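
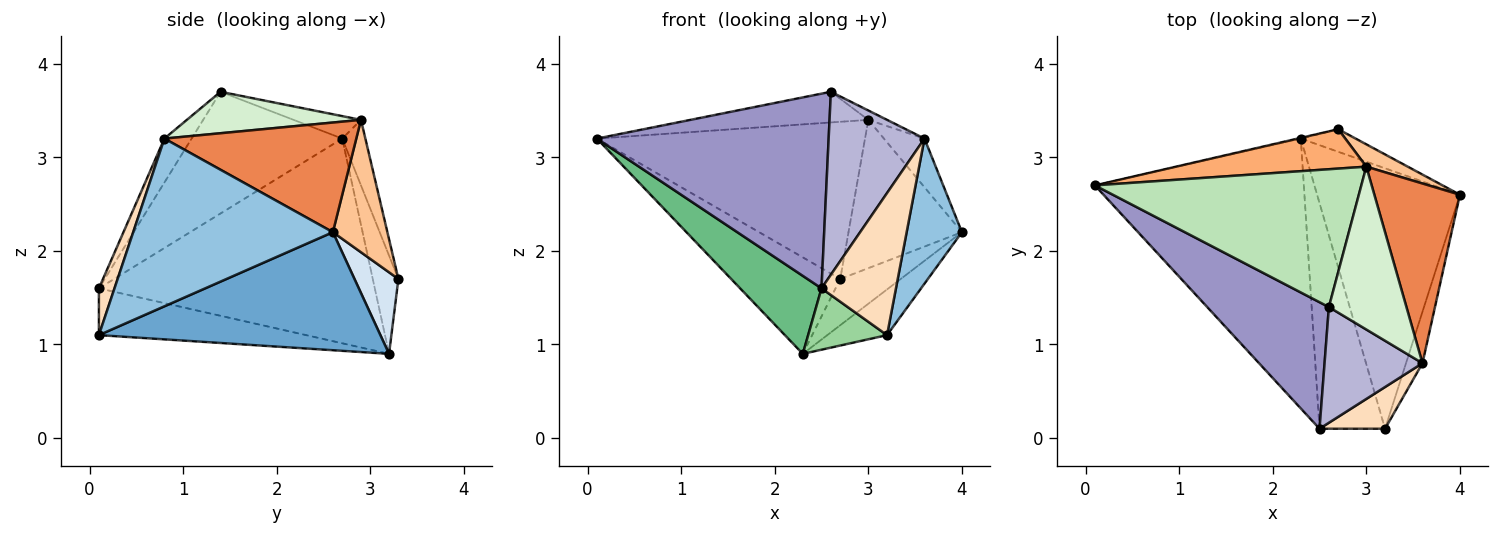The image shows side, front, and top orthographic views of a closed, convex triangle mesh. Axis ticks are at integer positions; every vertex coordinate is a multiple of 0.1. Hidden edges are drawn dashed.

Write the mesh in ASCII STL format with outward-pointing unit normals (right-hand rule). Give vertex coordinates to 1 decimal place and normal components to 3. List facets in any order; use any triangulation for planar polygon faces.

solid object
 facet normal 0.631 0.134 -0.764
  outer loop
   vertex 2.3 3.2 0.9
   vertex 4.0 2.6 2.2
   vertex 3.2 0.1 1.1
  endloop
 endfacet
 facet normal 0.959 -0.266 -0.094
  outer loop
   vertex 3.6 0.8 3.2
   vertex 3.2 0.1 1.1
   vertex 4.0 2.6 2.2
  endloop
 endfacet
 facet normal -0.229 0.973 -0.007
  outer loop
   vertex 2.7 3.3 1.7
   vertex 2.3 3.2 0.9
   vertex 0.1 2.7 3.2
  endloop
 endfacet
 facet normal 0.547 0.753 -0.367
  outer loop
   vertex 2.7 3.3 1.7
   vertex 4.0 2.6 2.2
   vertex 2.3 3.2 0.9
  endloop
 endfacet
 facet normal 0.778 0.164 0.607
  outer loop
   vertex 3.0 2.9 3.4
   vertex 3.6 0.8 3.2
   vertex 4.0 2.6 2.2
  endloop
 endfacet
 facet normal -0.083 0.967 0.242
  outer loop
   vertex 3.0 2.9 3.4
   vertex 2.7 3.3 1.7
   vertex 0.1 2.7 3.2
  endloop
 endfacet
 facet normal 0.429 0.893 0.134
  outer loop
   vertex 3.0 2.9 3.4
   vertex 4.0 2.6 2.2
   vertex 2.7 3.3 1.7
  endloop
 endfacet
 facet normal 0.197 -0.941 0.276
  outer loop
   vertex 2.5 0.1 1.6
   vertex 3.2 0.1 1.1
   vertex 3.6 0.8 3.2
  endloop
 endfacet
 facet normal -0.685 -0.202 -0.700
  outer loop
   vertex 2.5 0.1 1.6
   vertex 0.1 2.7 3.2
   vertex 2.3 3.2 0.9
  endloop
 endfacet
 facet normal -0.568 -0.216 -0.795
  outer loop
   vertex 2.5 0.1 1.6
   vertex 2.3 3.2 0.9
   vertex 3.2 0.1 1.1
  endloop
 endfacet
 facet normal -0.082 0.216 0.973
  outer loop
   vertex 2.6 1.4 3.7
   vertex 3.0 2.9 3.4
   vertex 0.1 2.7 3.2
  endloop
 endfacet
 facet normal 0.471 0.051 0.881
  outer loop
   vertex 2.6 1.4 3.7
   vertex 3.6 0.8 3.2
   vertex 3.0 2.9 3.4
  endloop
 endfacet
 facet normal -0.479 -0.736 0.479
  outer loop
   vertex 2.6 1.4 3.7
   vertex 0.1 2.7 3.2
   vertex 2.5 0.1 1.6
  endloop
 endfacet
 facet normal -0.233 -0.822 0.520
  outer loop
   vertex 2.6 1.4 3.7
   vertex 2.5 0.1 1.6
   vertex 3.6 0.8 3.2
  endloop
 endfacet
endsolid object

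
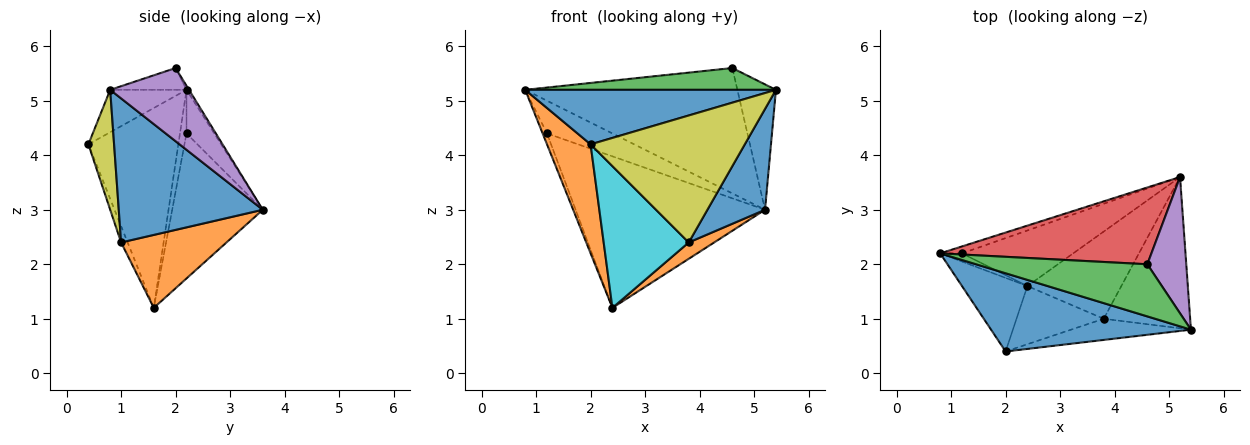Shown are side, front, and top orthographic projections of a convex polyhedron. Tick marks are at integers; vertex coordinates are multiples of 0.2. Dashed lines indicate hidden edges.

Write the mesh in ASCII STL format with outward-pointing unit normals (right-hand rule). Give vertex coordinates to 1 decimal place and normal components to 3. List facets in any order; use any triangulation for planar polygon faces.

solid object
 facet normal -0.171 -0.563 0.808
  outer loop
   vertex 2.0 0.4 4.2
   vertex 5.4 0.8 5.2
   vertex 0.8 2.2 5.2
  endloop
 endfacet
 facet normal -0.863 -0.419 -0.282
  outer loop
   vertex 2.0 0.4 4.2
   vertex 0.8 2.2 5.2
   vertex 2.4 1.6 1.2
  endloop
 endfacet
 facet normal -0.117 -0.383 0.916
  outer loop
   vertex 4.6 2.0 5.6
   vertex 0.8 2.2 5.2
   vertex 5.4 0.8 5.2
  endloop
 endfacet
 facet normal -0.010 0.853 0.522
  outer loop
   vertex 4.6 2.0 5.6
   vertex 5.2 3.6 3.0
   vertex 0.8 2.2 5.2
  endloop
 endfacet
 facet normal 0.810 0.397 0.431
  outer loop
   vertex 4.6 2.0 5.6
   vertex 5.4 0.8 5.2
   vertex 5.2 3.6 3.0
  endloop
 endfacet
 facet normal -0.383 0.904 -0.192
  outer loop
   vertex 1.2 2.2 4.4
   vertex 0.8 2.2 5.2
   vertex 5.2 3.6 3.0
  endloop
 endfacet
 facet normal -0.768 0.512 -0.384
  outer loop
   vertex 1.2 2.2 4.4
   vertex 2.4 1.6 1.2
   vertex 0.8 2.2 5.2
  endloop
 endfacet
 facet normal -0.410 0.856 -0.314
  outer loop
   vertex 1.2 2.2 4.4
   vertex 5.2 3.6 3.0
   vertex 2.4 1.6 1.2
  endloop
 endfacet
 facet normal 0.162 -0.973 -0.162
  outer loop
   vertex 3.8 1.0 2.4
   vertex 5.4 0.8 5.2
   vertex 2.0 0.4 4.2
  endloop
 endfacet
 facet normal -0.071 -0.923 -0.379
  outer loop
   vertex 3.8 1.0 2.4
   vertex 2.0 0.4 4.2
   vertex 2.4 1.6 1.2
  endloop
 endfacet
 facet normal 0.811 -0.324 -0.487
  outer loop
   vertex 3.8 1.0 2.4
   vertex 5.2 3.6 3.0
   vertex 5.4 0.8 5.2
  endloop
 endfacet
 facet normal 0.607 -0.146 -0.781
  outer loop
   vertex 3.8 1.0 2.4
   vertex 2.4 1.6 1.2
   vertex 5.2 3.6 3.0
  endloop
 endfacet
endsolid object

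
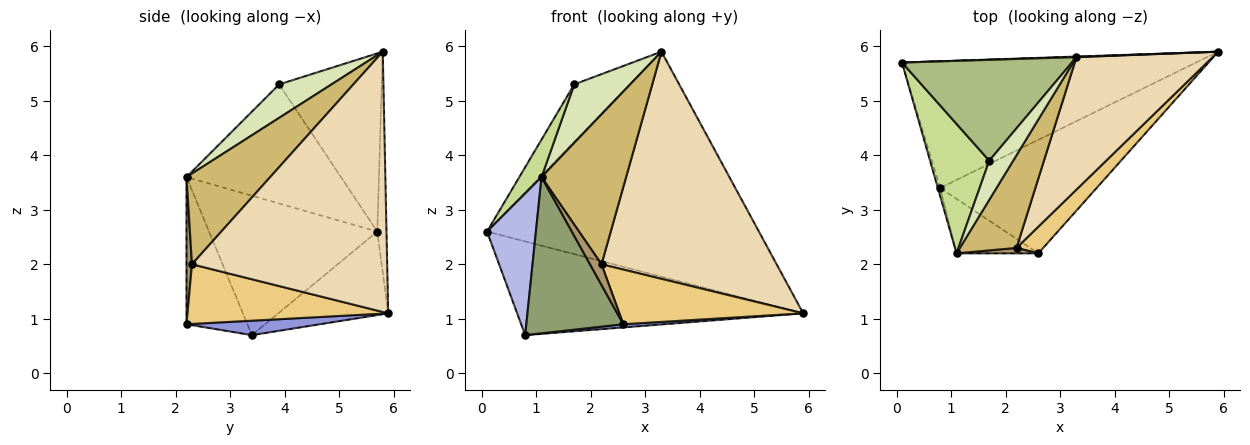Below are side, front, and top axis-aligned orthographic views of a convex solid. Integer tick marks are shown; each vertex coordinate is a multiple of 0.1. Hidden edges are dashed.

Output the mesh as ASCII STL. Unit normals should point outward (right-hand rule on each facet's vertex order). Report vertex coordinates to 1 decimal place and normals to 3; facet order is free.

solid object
 facet normal -0.034 0.999 0.003
  outer loop
   vertex 3.3 5.8 5.9
   vertex 5.9 5.9 1.1
   vertex 0.1 5.7 2.6
  endloop
 endfacet
 facet normal -0.223 0.580 -0.784
  outer loop
   vertex 0.8 3.4 0.7
   vertex 0.1 5.7 2.6
   vertex 5.9 5.9 1.1
  endloop
 endfacet
 facet normal 0.092 -0.028 -0.995
  outer loop
   vertex 0.8 3.4 0.7
   vertex 5.9 5.9 1.1
   vertex 2.6 2.2 0.9
  endloop
 endfacet
 facet normal -0.960 -0.279 -0.016
  outer loop
   vertex 0.8 3.4 0.7
   vertex 1.1 2.2 3.6
   vertex 0.1 5.7 2.6
  endloop
 endfacet
 facet normal -0.510 -0.812 -0.283
  outer loop
   vertex 0.8 3.4 0.7
   vertex 2.6 2.2 0.9
   vertex 1.1 2.2 3.6
  endloop
 endfacet
 facet normal -0.674 0.365 0.642
  outer loop
   vertex 1.7 3.9 5.3
   vertex 3.3 5.8 5.9
   vertex 0.1 5.7 2.6
  endloop
 endfacet
 facet normal -0.888 -0.128 0.441
  outer loop
   vertex 1.7 3.9 5.3
   vertex 0.1 5.7 2.6
   vertex 1.1 2.2 3.6
  endloop
 endfacet
 facet normal 0.614 -0.656 0.439
  outer loop
   vertex 1.7 3.9 5.3
   vertex 1.1 2.2 3.6
   vertex 3.3 5.8 5.9
  endloop
 endfacet
 facet normal 0.416 -0.879 0.231
  outer loop
   vertex 2.2 2.3 2.0
   vertex 1.1 2.2 3.6
   vertex 2.6 2.2 0.9
  endloop
 endfacet
 facet normal 0.644 -0.651 0.402
  outer loop
   vertex 2.2 2.3 2.0
   vertex 3.3 5.8 5.9
   vertex 1.1 2.2 3.6
  endloop
 endfacet
 facet normal 0.700 -0.642 0.313
  outer loop
   vertex 2.2 2.3 2.0
   vertex 2.6 2.2 0.9
   vertex 5.9 5.9 1.1
  endloop
 endfacet
 facet normal 0.694 -0.622 0.363
  outer loop
   vertex 2.2 2.3 2.0
   vertex 5.9 5.9 1.1
   vertex 3.3 5.8 5.9
  endloop
 endfacet
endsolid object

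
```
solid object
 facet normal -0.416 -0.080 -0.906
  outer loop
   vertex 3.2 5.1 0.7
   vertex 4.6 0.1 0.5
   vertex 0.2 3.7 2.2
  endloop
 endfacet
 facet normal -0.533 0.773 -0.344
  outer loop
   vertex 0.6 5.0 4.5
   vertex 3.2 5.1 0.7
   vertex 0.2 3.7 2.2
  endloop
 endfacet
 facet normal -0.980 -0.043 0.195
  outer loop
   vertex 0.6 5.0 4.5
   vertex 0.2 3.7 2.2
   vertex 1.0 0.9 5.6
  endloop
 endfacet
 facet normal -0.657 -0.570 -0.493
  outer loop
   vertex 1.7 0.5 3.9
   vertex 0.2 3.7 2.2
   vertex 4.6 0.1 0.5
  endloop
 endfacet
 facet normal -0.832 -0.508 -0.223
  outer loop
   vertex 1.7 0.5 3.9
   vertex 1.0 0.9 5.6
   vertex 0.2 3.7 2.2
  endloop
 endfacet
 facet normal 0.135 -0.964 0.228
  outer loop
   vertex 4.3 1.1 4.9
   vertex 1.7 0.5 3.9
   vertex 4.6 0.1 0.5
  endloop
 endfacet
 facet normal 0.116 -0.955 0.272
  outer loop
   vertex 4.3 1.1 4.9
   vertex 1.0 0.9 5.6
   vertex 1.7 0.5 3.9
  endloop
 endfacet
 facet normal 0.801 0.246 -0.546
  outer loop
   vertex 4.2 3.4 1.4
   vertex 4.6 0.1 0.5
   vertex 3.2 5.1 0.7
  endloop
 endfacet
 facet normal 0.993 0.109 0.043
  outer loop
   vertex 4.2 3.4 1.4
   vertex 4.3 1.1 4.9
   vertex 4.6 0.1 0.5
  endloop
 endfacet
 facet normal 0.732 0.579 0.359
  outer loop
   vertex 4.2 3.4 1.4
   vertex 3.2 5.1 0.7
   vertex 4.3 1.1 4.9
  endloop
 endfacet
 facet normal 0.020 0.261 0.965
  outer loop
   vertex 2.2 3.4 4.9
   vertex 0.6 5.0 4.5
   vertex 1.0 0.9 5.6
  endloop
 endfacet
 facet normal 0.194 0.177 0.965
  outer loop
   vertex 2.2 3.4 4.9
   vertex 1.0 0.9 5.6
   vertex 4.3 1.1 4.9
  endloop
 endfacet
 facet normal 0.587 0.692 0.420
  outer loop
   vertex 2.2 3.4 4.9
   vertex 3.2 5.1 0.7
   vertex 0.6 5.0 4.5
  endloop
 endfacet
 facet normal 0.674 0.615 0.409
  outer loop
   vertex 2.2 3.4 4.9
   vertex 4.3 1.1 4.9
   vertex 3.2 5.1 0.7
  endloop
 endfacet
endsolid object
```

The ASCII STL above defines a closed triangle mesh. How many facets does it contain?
14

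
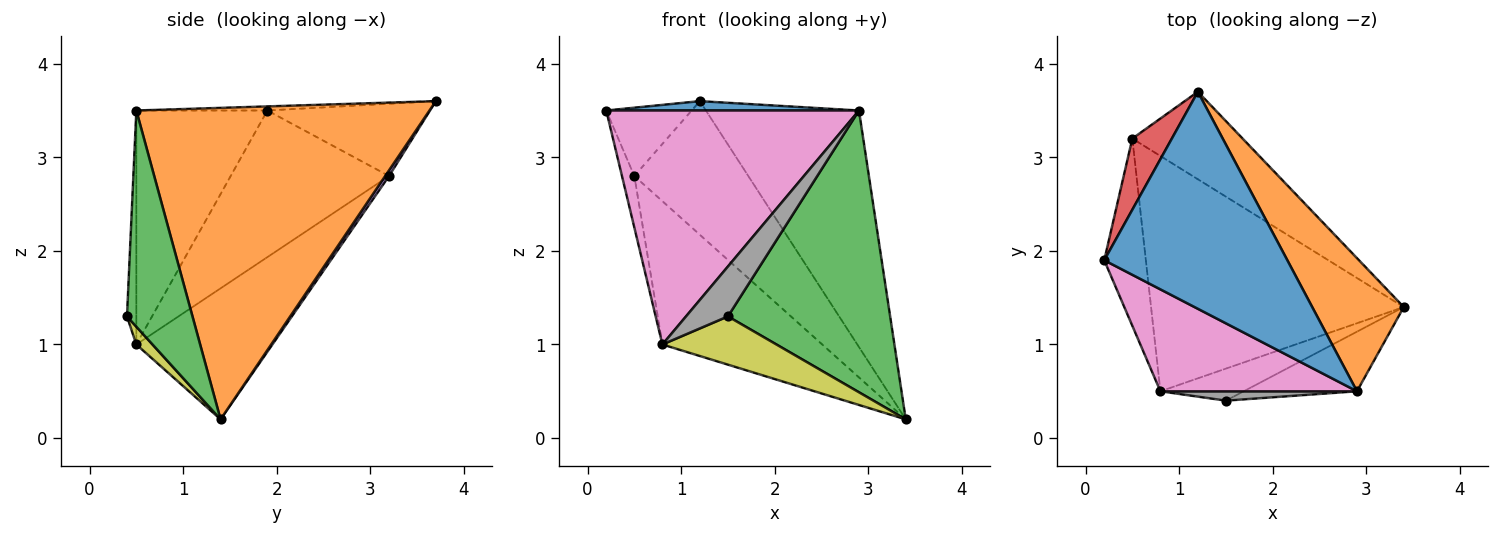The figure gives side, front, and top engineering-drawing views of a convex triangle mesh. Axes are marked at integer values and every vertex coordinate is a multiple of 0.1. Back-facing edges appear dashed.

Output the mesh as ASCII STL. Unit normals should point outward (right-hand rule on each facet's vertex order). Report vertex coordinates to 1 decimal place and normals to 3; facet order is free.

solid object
 facet normal -0.022 -0.043 0.999
  outer loop
   vertex 2.9 0.5 3.5
   vertex 1.2 3.7 3.6
   vertex 0.2 1.9 3.5
  endloop
 endfacet
 facet normal 0.858 0.448 0.252
  outer loop
   vertex 2.9 0.5 3.5
   vertex 3.4 1.4 0.2
   vertex 1.2 3.7 3.6
  endloop
 endfacet
 facet normal 0.367 -0.910 -0.192
  outer loop
   vertex 2.9 0.5 3.5
   vertex 1.5 0.4 1.3
   vertex 3.4 1.4 0.2
  endloop
 endfacet
 facet normal -0.797 0.419 0.436
  outer loop
   vertex 0.5 3.2 2.8
   vertex 0.2 1.9 3.5
   vertex 1.2 3.7 3.6
  endloop
 endfacet
 facet normal 0.028 0.836 -0.547
  outer loop
   vertex 0.5 3.2 2.8
   vertex 1.2 3.7 3.6
   vertex 3.4 1.4 0.2
  endloop
 endfacet
 facet normal -0.959 0.075 -0.272
  outer loop
   vertex 0.8 0.5 1.0
   vertex 0.2 1.9 3.5
   vertex 0.5 3.2 2.8
  endloop
 endfacet
 facet normal -0.429 -0.828 0.361
  outer loop
   vertex 0.8 0.5 1.0
   vertex 2.9 0.5 3.5
   vertex 0.2 1.9 3.5
  endloop
 endfacet
 facet normal -0.214 -0.960 0.180
  outer loop
   vertex 0.8 0.5 1.0
   vertex 1.5 0.4 1.3
   vertex 2.9 0.5 3.5
  endloop
 endfacet
 facet normal 0.117 -0.827 -0.549
  outer loop
   vertex 0.8 0.5 1.0
   vertex 3.4 1.4 0.2
   vertex 1.5 0.4 1.3
  endloop
 endfacet
 facet normal -0.405 0.476 -0.781
  outer loop
   vertex 0.8 0.5 1.0
   vertex 0.5 3.2 2.8
   vertex 3.4 1.4 0.2
  endloop
 endfacet
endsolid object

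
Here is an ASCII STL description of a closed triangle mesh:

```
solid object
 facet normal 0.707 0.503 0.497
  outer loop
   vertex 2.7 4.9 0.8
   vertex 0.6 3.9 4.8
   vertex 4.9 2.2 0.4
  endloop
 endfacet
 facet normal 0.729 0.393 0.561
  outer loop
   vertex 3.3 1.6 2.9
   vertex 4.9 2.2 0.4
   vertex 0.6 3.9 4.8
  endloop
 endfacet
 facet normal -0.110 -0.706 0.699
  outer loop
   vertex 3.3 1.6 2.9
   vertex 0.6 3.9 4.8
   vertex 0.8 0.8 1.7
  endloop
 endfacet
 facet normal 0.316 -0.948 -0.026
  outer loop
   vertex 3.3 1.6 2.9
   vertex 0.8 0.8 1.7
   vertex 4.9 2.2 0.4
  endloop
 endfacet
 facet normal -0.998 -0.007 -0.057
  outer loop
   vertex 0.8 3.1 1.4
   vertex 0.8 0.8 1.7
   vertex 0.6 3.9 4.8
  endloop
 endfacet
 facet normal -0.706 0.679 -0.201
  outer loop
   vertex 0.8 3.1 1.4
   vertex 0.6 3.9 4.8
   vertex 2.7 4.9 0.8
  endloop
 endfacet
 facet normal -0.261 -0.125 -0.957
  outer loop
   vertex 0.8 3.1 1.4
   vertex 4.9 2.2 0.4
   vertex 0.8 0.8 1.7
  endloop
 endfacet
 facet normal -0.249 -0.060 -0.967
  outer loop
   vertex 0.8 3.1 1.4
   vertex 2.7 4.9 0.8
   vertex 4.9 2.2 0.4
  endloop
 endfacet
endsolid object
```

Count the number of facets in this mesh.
8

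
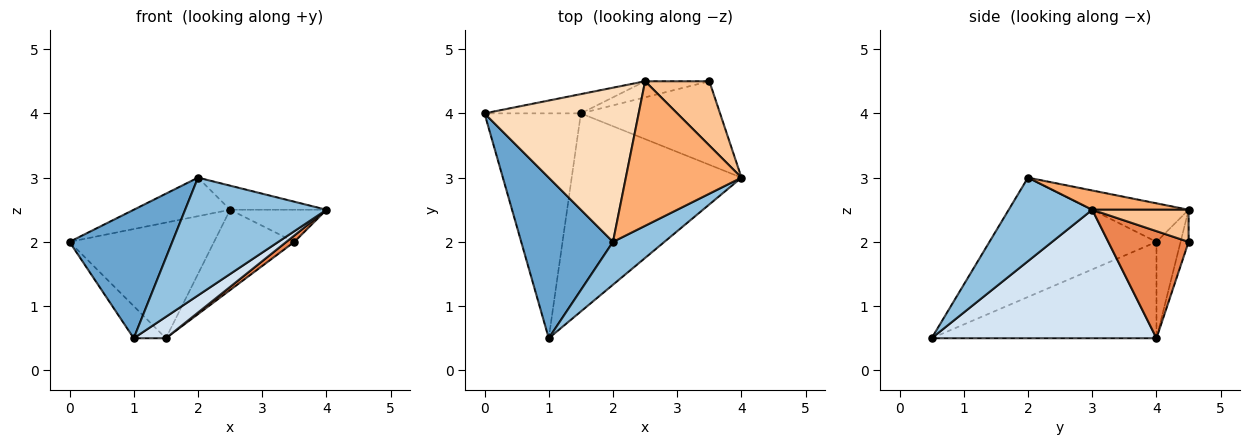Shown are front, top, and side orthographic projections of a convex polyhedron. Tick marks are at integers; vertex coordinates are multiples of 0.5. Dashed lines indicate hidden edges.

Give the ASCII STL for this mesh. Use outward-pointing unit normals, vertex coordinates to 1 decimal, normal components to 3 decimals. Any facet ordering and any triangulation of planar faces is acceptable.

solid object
 facet normal -0.712 -0.438 0.548
  outer loop
   vertex 2.0 2.0 3.0
   vertex 0.0 4.0 2.0
   vertex 1.0 0.5 0.5
  endloop
 endfacet
 facet normal 0.485 -0.822 0.299
  outer loop
   vertex 2.0 2.0 3.0
   vertex 1.0 0.5 0.5
   vertex 4.0 3.0 2.5
  endloop
 endfacet
 facet normal -0.704 0.101 -0.704
  outer loop
   vertex 1.5 4.0 0.5
   vertex 1.0 0.5 0.5
   vertex 0.0 4.0 2.0
  endloop
 endfacet
 facet normal 0.601 -0.086 -0.794
  outer loop
   vertex 1.5 4.0 0.5
   vertex 4.0 3.0 2.5
   vertex 1.0 0.5 0.5
  endloop
 endfacet
 facet normal 0.609 -0.061 -0.791
  outer loop
   vertex 3.5 4.5 2.0
   vertex 4.0 3.0 2.5
   vertex 1.5 4.0 0.5
  endloop
 endfacet
 facet normal 0.162 0.162 0.973
  outer loop
   vertex 2.5 4.5 2.5
   vertex 2.0 2.0 3.0
   vertex 4.0 3.0 2.5
  endloop
 endfacet
 facet normal 0.408 0.408 0.816
  outer loop
   vertex 2.5 4.5 2.5
   vertex 4.0 3.0 2.5
   vertex 3.5 4.5 2.0
  endloop
 endfacet
 facet normal -0.236 0.236 0.943
  outer loop
   vertex 2.5 4.5 2.5
   vertex 0.0 4.0 2.0
   vertex 2.0 2.0 3.0
  endloop
 endfacet
 facet normal -0.162 0.973 -0.162
  outer loop
   vertex 2.5 4.5 2.5
   vertex 1.5 4.0 0.5
   vertex 0.0 4.0 2.0
  endloop
 endfacet
 facet normal -0.098 0.976 -0.195
  outer loop
   vertex 2.5 4.5 2.5
   vertex 3.5 4.5 2.0
   vertex 1.5 4.0 0.5
  endloop
 endfacet
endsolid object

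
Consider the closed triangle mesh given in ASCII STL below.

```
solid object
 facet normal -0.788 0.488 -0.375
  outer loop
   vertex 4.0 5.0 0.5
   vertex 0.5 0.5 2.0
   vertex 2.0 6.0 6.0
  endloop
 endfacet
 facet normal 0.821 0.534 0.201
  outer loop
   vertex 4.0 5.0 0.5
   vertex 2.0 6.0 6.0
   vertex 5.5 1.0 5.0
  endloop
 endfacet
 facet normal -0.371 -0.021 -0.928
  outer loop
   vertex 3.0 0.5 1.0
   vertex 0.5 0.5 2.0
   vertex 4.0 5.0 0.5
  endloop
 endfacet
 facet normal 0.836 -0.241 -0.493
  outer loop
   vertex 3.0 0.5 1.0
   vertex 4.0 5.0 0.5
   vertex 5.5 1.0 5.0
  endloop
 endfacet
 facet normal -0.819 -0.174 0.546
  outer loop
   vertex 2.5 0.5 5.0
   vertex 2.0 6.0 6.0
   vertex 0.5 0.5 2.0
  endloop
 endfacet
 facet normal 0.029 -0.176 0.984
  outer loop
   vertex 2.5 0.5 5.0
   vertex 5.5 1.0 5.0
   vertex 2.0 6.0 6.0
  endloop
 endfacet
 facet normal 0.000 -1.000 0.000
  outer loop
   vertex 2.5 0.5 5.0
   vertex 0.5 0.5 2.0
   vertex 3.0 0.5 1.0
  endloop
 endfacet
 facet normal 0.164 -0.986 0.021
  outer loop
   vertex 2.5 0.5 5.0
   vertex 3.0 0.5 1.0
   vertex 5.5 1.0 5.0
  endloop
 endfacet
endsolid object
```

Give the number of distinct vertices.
6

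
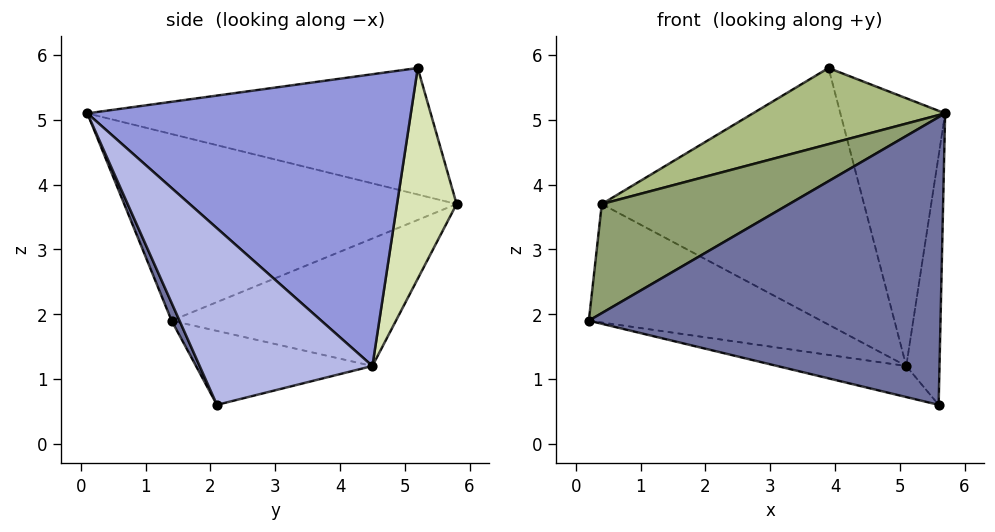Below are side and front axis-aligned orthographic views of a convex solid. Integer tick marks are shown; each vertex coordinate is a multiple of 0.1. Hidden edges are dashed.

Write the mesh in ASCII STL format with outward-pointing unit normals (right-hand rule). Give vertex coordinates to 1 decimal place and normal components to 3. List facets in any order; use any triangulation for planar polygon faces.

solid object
 facet normal 0.021 -0.913 -0.406
  outer loop
   vertex 5.6 2.1 0.6
   vertex 5.7 0.1 5.1
   vertex 0.2 1.4 1.9
  endloop
 endfacet
 facet normal -0.253 0.185 -0.950
  outer loop
   vertex 5.1 4.5 1.2
   vertex 5.6 2.1 0.6
   vertex 0.2 1.4 1.9
  endloop
 endfacet
 facet normal 0.933 0.302 0.197
  outer loop
   vertex 5.1 4.5 1.2
   vertex 3.9 5.2 5.8
   vertex 5.7 0.1 5.1
  endloop
 endfacet
 facet normal 0.980 0.189 0.062
  outer loop
   vertex 5.1 4.5 1.2
   vertex 5.7 0.1 5.1
   vertex 5.6 2.1 0.6
  endloop
 endfacet
 facet normal -0.532 -0.300 0.792
  outer loop
   vertex 0.4 5.8 3.7
   vertex 0.2 1.4 1.9
   vertex 5.7 0.1 5.1
  endloop
 endfacet
 facet normal -0.528 -0.296 0.796
  outer loop
   vertex 0.4 5.8 3.7
   vertex 5.7 0.1 5.1
   vertex 3.9 5.2 5.8
  endloop
 endfacet
 facet normal -0.355 0.368 -0.859
  outer loop
   vertex 0.4 5.8 3.7
   vertex 5.1 4.5 1.2
   vertex 0.2 1.4 1.9
  endloop
 endfacet
 facet normal 0.221 0.971 -0.090
  outer loop
   vertex 0.4 5.8 3.7
   vertex 3.9 5.2 5.8
   vertex 5.1 4.5 1.2
  endloop
 endfacet
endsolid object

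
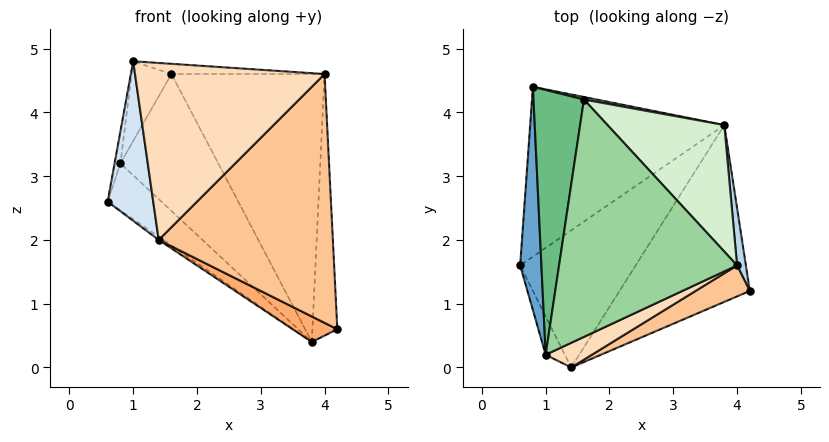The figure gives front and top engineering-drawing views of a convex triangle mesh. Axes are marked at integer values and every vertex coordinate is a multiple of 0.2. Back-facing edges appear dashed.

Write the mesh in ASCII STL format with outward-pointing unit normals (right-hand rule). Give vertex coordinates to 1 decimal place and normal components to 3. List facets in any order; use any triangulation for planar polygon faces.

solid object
 facet normal -0.980 0.028 0.196
  outer loop
   vertex 1.0 0.2 4.8
   vertex 0.8 4.4 3.2
   vertex 0.6 1.6 2.6
  endloop
 endfacet
 facet normal -0.646 0.204 -0.736
  outer loop
   vertex 3.8 3.8 0.4
   vertex 0.6 1.6 2.6
   vertex 0.8 4.4 3.2
  endloop
 endfacet
 facet normal 0.987 0.155 0.034
  outer loop
   vertex 3.8 3.8 0.4
   vertex 4.0 1.6 4.6
   vertex 4.2 1.2 0.6
  endloop
 endfacet
 facet normal -0.904 -0.415 -0.100
  outer loop
   vertex 1.4 0.0 2.0
   vertex 1.0 0.2 4.8
   vertex 0.6 1.6 2.6
  endloop
 endfacet
 facet normal -0.575 0.019 -0.818
  outer loop
   vertex 1.4 0.0 2.0
   vertex 0.6 1.6 2.6
   vertex 3.8 3.8 0.4
  endloop
 endfacet
 facet normal -0.398 -0.131 -0.908
  outer loop
   vertex 1.4 0.0 2.0
   vertex 3.8 3.8 0.4
   vertex 4.2 1.2 0.6
  endloop
 endfacet
 facet normal 0.438 -0.892 0.111
  outer loop
   vertex 1.4 0.0 2.0
   vertex 4.2 1.2 0.6
   vertex 4.0 1.6 4.6
  endloop
 endfacet
 facet normal 0.426 -0.896 0.125
  outer loop
   vertex 1.4 0.0 2.0
   vertex 4.0 1.6 4.6
   vertex 1.0 0.2 4.8
  endloop
 endfacet
 facet normal -0.849 0.153 0.507
  outer loop
   vertex 1.6 4.2 4.6
   vertex 0.8 4.4 3.2
   vertex 1.0 0.2 4.8
  endloop
 endfacet
 facet normal 0.047 0.043 0.998
  outer loop
   vertex 1.6 4.2 4.6
   vertex 1.0 0.2 4.8
   vertex 4.0 1.6 4.6
  endloop
 endfacet
 facet normal 0.212 0.977 0.018
  outer loop
   vertex 1.6 4.2 4.6
   vertex 3.8 3.8 0.4
   vertex 0.8 4.4 3.2
  endloop
 endfacet
 facet normal 0.700 0.646 0.305
  outer loop
   vertex 1.6 4.2 4.6
   vertex 4.0 1.6 4.6
   vertex 3.8 3.8 0.4
  endloop
 endfacet
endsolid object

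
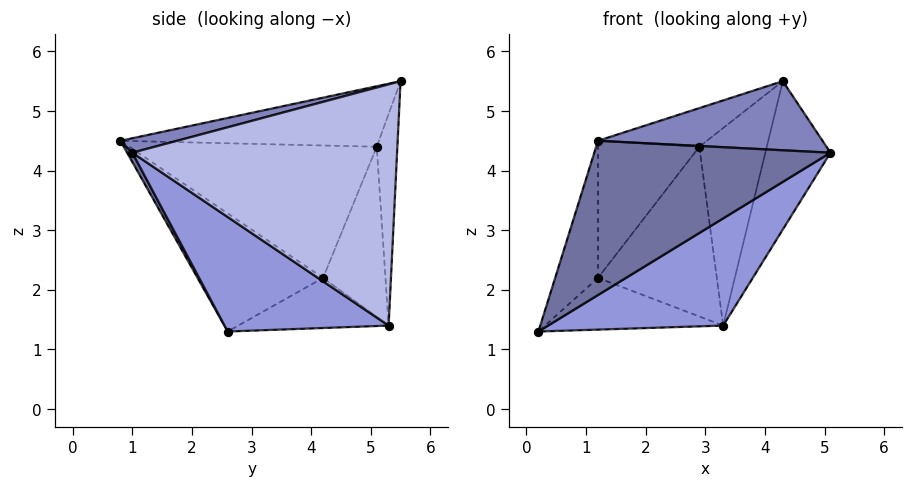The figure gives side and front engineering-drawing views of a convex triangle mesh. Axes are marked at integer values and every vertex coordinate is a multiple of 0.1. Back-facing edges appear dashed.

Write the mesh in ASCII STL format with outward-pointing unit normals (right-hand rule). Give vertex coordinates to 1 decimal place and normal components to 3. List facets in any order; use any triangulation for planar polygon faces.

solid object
 facet normal 0.019 -0.869 -0.495
  outer loop
   vertex 1.2 0.8 4.5
   vertex 0.2 2.6 1.3
   vertex 5.1 1.0 4.3
  endloop
 endfacet
 facet normal 0.062 -0.247 0.967
  outer loop
   vertex 1.2 0.8 4.5
   vertex 5.1 1.0 4.3
   vertex 4.3 5.5 5.5
  endloop
 endfacet
 facet normal 0.378 -0.404 -0.833
  outer loop
   vertex 3.3 5.3 1.4
   vertex 5.1 1.0 4.3
   vertex 0.2 2.6 1.3
  endloop
 endfacet
 facet normal 0.942 0.232 -0.241
  outer loop
   vertex 3.3 5.3 1.4
   vertex 4.3 5.5 5.5
   vertex 5.1 1.0 4.3
  endloop
 endfacet
 facet normal -0.641 0.270 0.718
  outer loop
   vertex 2.9 5.1 4.4
   vertex 1.2 0.8 4.5
   vertex 4.3 5.5 5.5
  endloop
 endfacet
 facet normal -0.293 0.956 0.025
  outer loop
   vertex 2.9 5.1 4.4
   vertex 4.3 5.5 5.5
   vertex 3.3 5.3 1.4
  endloop
 endfacet
 facet normal -0.543 0.643 -0.540
  outer loop
   vertex 1.2 4.2 2.2
   vertex 3.3 5.3 1.4
   vertex 0.2 2.6 1.3
  endloop
 endfacet
 facet normal -0.465 0.885 -0.003
  outer loop
   vertex 1.2 4.2 2.2
   vertex 2.9 5.1 4.4
   vertex 3.3 5.3 1.4
  endloop
 endfacet
 facet normal -0.854 0.291 0.431
  outer loop
   vertex 1.2 4.2 2.2
   vertex 0.2 2.6 1.3
   vertex 1.2 0.8 4.5
  endloop
 endfacet
 facet normal -0.807 0.331 0.489
  outer loop
   vertex 1.2 4.2 2.2
   vertex 1.2 0.8 4.5
   vertex 2.9 5.1 4.4
  endloop
 endfacet
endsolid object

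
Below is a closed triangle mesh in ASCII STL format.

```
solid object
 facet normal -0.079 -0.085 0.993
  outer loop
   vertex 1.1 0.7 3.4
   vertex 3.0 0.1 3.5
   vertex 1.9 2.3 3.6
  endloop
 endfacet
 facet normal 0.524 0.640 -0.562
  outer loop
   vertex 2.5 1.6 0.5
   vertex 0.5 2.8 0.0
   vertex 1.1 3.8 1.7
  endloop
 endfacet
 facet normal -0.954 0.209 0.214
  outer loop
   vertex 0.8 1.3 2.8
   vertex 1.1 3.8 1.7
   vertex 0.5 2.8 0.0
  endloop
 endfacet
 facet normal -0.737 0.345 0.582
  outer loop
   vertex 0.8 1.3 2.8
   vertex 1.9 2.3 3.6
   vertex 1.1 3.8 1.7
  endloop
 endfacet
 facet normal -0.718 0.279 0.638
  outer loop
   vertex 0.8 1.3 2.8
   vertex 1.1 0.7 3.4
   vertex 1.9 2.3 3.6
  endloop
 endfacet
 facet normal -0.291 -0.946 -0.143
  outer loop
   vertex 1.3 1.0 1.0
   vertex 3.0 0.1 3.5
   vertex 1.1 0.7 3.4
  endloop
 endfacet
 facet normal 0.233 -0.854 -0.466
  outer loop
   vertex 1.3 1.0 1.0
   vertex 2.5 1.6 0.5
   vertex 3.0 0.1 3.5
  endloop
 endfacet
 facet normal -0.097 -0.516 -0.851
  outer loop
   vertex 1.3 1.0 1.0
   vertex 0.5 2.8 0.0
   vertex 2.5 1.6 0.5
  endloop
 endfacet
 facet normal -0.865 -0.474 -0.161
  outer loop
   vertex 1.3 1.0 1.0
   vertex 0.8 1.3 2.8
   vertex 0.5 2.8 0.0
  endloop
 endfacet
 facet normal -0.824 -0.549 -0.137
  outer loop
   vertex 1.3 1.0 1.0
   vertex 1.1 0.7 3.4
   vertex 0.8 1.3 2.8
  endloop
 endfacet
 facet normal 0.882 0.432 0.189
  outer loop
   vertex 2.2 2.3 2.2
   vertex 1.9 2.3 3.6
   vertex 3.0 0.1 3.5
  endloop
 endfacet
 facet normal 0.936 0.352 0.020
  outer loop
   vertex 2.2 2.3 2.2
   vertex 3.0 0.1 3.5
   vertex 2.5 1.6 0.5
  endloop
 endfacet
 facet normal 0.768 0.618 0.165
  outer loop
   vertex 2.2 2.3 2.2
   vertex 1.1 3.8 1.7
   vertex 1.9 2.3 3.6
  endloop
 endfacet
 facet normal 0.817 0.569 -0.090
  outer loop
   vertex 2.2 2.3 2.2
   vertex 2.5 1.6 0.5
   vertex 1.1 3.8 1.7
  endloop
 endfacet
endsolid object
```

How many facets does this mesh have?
14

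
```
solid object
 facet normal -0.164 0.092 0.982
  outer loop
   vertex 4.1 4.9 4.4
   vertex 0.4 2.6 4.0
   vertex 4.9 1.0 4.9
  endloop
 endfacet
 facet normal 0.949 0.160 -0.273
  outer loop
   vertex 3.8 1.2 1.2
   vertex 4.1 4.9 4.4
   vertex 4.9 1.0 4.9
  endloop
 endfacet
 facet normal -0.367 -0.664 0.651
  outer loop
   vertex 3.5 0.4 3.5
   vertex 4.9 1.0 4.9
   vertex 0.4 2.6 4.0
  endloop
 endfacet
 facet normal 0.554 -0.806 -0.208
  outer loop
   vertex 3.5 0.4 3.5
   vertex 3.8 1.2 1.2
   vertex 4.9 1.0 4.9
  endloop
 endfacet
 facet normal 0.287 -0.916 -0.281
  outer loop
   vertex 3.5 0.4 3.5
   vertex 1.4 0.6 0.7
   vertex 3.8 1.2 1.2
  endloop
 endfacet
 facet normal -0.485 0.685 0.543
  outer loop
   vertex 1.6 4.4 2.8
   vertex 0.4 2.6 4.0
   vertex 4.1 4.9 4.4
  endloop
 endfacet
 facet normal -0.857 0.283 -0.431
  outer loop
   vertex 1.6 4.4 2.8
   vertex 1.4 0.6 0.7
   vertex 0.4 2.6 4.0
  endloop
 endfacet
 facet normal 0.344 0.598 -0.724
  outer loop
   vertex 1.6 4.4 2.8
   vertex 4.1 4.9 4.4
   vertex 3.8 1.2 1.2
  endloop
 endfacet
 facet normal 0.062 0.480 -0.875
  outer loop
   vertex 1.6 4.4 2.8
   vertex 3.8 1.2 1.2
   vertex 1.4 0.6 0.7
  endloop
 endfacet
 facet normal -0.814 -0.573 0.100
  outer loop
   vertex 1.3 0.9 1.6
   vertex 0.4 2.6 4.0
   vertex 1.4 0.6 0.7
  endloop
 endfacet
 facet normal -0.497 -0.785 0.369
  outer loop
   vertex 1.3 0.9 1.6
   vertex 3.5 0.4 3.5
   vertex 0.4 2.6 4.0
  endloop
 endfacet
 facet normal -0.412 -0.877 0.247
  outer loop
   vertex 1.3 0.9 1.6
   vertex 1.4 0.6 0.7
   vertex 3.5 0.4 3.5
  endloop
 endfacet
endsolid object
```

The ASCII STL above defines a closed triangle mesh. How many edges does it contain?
18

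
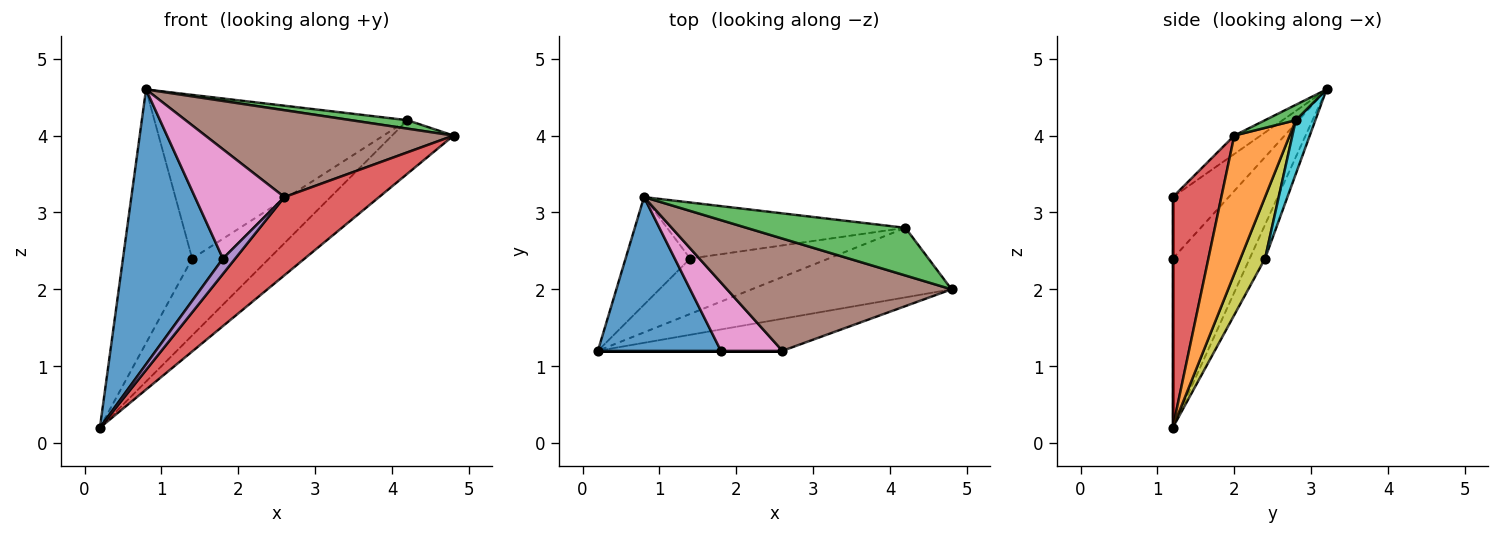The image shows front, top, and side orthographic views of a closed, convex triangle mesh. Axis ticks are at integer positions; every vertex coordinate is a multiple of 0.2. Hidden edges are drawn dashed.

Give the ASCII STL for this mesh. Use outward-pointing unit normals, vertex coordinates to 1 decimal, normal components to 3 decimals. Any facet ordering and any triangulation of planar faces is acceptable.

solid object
 facet normal -0.557 -0.725 0.405
  outer loop
   vertex 1.8 1.2 2.4
   vertex 0.8 3.2 4.6
   vertex 0.2 1.2 0.2
  endloop
 endfacet
 facet normal 0.481 0.535 -0.695
  outer loop
   vertex 4.2 2.8 4.2
   vertex 4.8 2.0 4.0
   vertex 0.2 1.2 0.2
  endloop
 endfacet
 facet normal 0.095 -0.174 0.980
  outer loop
   vertex 4.2 2.8 4.2
   vertex 0.8 3.2 4.6
   vertex 4.8 2.0 4.0
  endloop
 endfacet
 facet normal 0.429 -0.836 -0.343
  outer loop
   vertex 2.6 1.2 3.2
   vertex 0.2 1.2 0.2
   vertex 4.8 2.0 4.0
  endloop
 endfacet
 facet normal 0.000 -1.000 0.000
  outer loop
   vertex 2.6 1.2 3.2
   vertex 1.8 1.2 2.4
   vertex 0.2 1.2 0.2
  endloop
 endfacet
 facet normal -0.065 -0.611 0.789
  outer loop
   vertex 2.6 1.2 3.2
   vertex 4.8 2.0 4.0
   vertex 0.8 3.2 4.6
  endloop
 endfacet
 facet normal -0.468 -0.749 0.468
  outer loop
   vertex 2.6 1.2 3.2
   vertex 0.8 3.2 4.6
   vertex 1.8 1.2 2.4
  endloop
 endfacet
 facet normal -0.200 0.902 -0.383
  outer loop
   vertex 1.4 2.4 2.4
   vertex 0.2 1.2 0.2
   vertex 0.8 3.2 4.6
  endloop
 endfacet
 facet normal 0.251 0.785 -0.566
  outer loop
   vertex 1.4 2.4 2.4
   vertex 4.2 2.8 4.2
   vertex 0.2 1.2 0.2
  endloop
 endfacet
 facet normal 0.073 0.944 -0.323
  outer loop
   vertex 1.4 2.4 2.4
   vertex 0.8 3.2 4.6
   vertex 4.2 2.8 4.2
  endloop
 endfacet
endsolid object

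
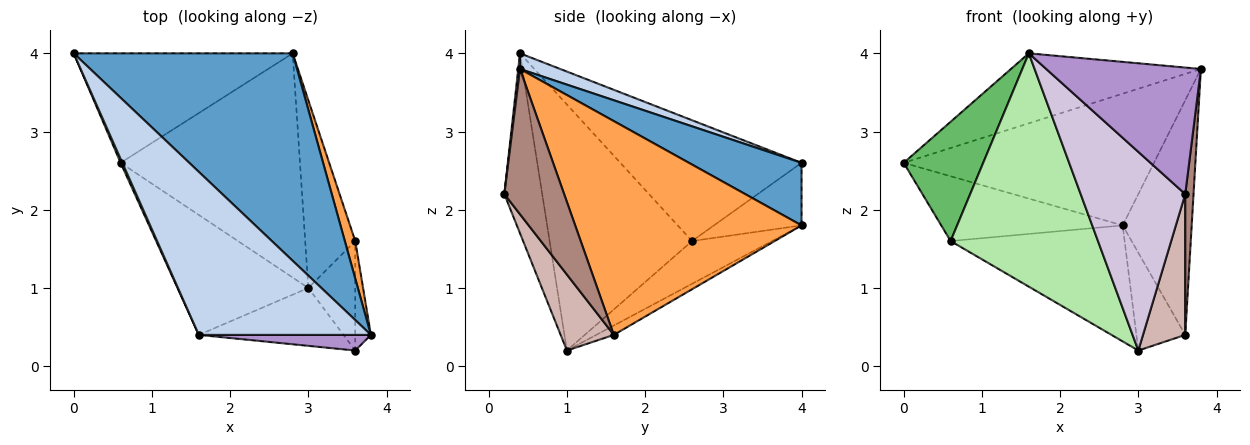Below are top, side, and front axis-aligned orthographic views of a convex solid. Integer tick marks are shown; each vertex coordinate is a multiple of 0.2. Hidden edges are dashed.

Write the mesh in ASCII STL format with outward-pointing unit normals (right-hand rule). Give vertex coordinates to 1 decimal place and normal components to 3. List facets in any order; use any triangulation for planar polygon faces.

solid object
 facet normal 0.234 0.521 0.821
  outer loop
   vertex 2.8 4.0 1.8
   vertex 0.0 4.0 2.6
   vertex 3.8 0.4 3.8
  endloop
 endfacet
 facet normal 0.083 0.393 0.916
  outer loop
   vertex 1.6 0.4 4.0
   vertex 3.8 0.4 3.8
   vertex 0.0 4.0 2.6
  endloop
 endfacet
 facet normal 0.955 0.291 0.047
  outer loop
   vertex 3.6 1.6 0.4
   vertex 2.8 4.0 1.8
   vertex 3.8 0.4 3.8
  endloop
 endfacet
 facet normal -0.164 0.456 -0.875
  outer loop
   vertex 3.6 1.6 0.4
   vertex 3.0 1.0 0.2
   vertex 2.8 4.0 1.8
  endloop
 endfacet
 facet normal -0.916 -0.402 0.013
  outer loop
   vertex 0.6 2.6 1.6
   vertex 1.6 0.4 4.0
   vertex 0.0 4.0 2.6
  endloop
 endfacet
 facet normal -0.652 -0.674 -0.347
  outer loop
   vertex 0.6 2.6 1.6
   vertex 3.0 1.0 0.2
   vertex 1.6 0.4 4.0
  endloop
 endfacet
 facet normal -0.239 0.495 -0.836
  outer loop
   vertex 0.6 2.6 1.6
   vertex 0.0 4.0 2.6
   vertex 2.8 4.0 1.8
  endloop
 endfacet
 facet normal -0.207 0.450 -0.869
  outer loop
   vertex 0.6 2.6 1.6
   vertex 2.8 4.0 1.8
   vertex 3.0 1.0 0.2
  endloop
 endfacet
 facet normal 0.011 -0.992 0.123
  outer loop
   vertex 3.6 0.2 2.2
   vertex 3.8 0.4 3.8
   vertex 1.6 0.4 4.0
  endloop
 endfacet
 facet normal -0.328 -0.907 -0.264
  outer loop
   vertex 3.6 0.2 2.2
   vertex 1.6 0.4 4.0
   vertex 3.0 1.0 0.2
  endloop
 endfacet
 facet normal 0.985 -0.136 -0.106
  outer loop
   vertex 3.6 0.2 2.2
   vertex 3.6 1.6 0.4
   vertex 3.8 0.4 3.8
  endloop
 endfacet
 facet normal 0.705 -0.560 -0.435
  outer loop
   vertex 3.6 0.2 2.2
   vertex 3.0 1.0 0.2
   vertex 3.6 1.6 0.4
  endloop
 endfacet
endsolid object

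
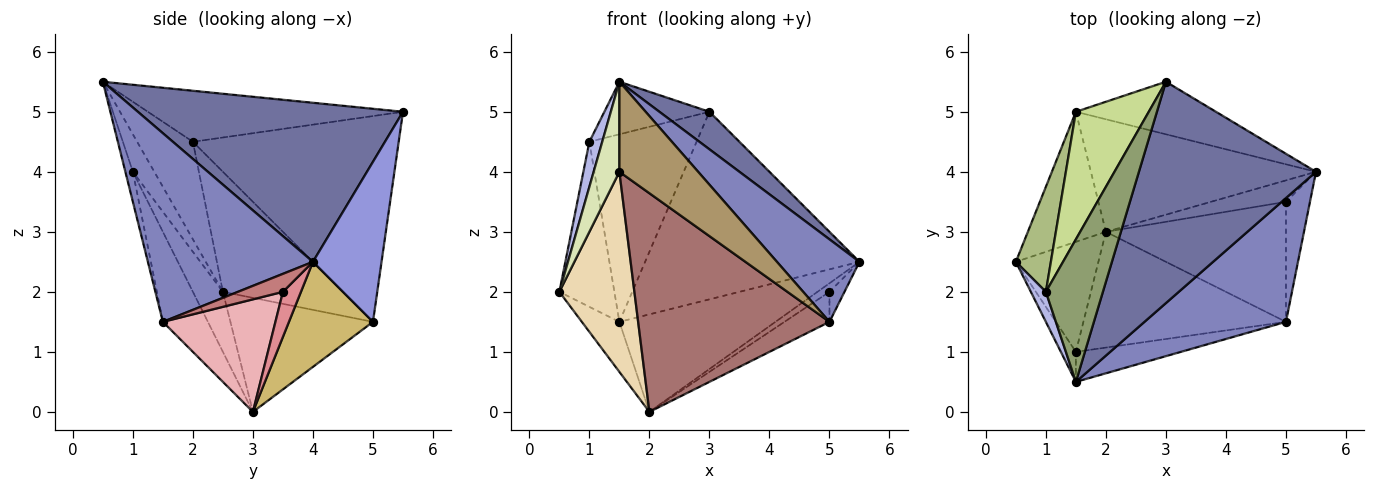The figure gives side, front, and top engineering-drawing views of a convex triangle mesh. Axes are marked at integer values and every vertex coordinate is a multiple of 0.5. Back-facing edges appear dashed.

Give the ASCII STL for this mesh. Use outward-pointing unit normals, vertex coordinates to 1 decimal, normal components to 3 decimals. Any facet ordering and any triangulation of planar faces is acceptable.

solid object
 facet normal 0.663 -0.125 0.738
  outer loop
   vertex 3.0 5.5 5.0
   vertex 1.5 0.5 5.5
   vertex 5.5 4.0 2.5
  endloop
 endfacet
 facet normal 0.743 -0.371 0.557
  outer loop
   vertex 5.0 1.5 1.5
   vertex 5.5 4.0 2.5
   vertex 1.5 0.5 5.5
  endloop
 endfacet
 facet normal 0.294 0.920 -0.258
  outer loop
   vertex 1.5 5.0 1.5
   vertex 3.0 5.5 5.0
   vertex 5.5 4.0 2.5
  endloop
 endfacet
 facet normal -0.964 -0.222 0.148
  outer loop
   vertex 1.0 2.0 4.5
   vertex 0.5 2.5 2.0
   vertex 1.5 0.5 5.5
  endloop
 endfacet
 facet normal -0.643 0.265 0.719
  outer loop
   vertex 1.0 2.0 4.5
   vertex 1.5 0.5 5.5
   vertex 3.0 5.5 5.0
  endloop
 endfacet
 facet normal -0.879 0.403 0.256
  outer loop
   vertex 1.0 2.0 4.5
   vertex 1.5 5.0 1.5
   vertex 0.5 2.5 2.0
  endloop
 endfacet
 facet normal -0.846 0.441 0.300
  outer loop
   vertex 1.0 2.0 4.5
   vertex 3.0 5.5 5.0
   vertex 1.5 5.0 1.5
  endloop
 endfacet
 facet normal -0.620 -0.744 -0.248
  outer loop
   vertex 1.5 1.0 4.0
   vertex 1.5 0.5 5.5
   vertex 0.5 2.5 2.0
  endloop
 endfacet
 facet normal -0.090 -0.945 -0.315
  outer loop
   vertex 1.5 1.0 4.0
   vertex 5.0 1.5 1.5
   vertex 1.5 0.5 5.5
  endloop
 endfacet
 facet normal 0.333 0.618 -0.713
  outer loop
   vertex 2.0 3.0 0.0
   vertex 1.5 5.0 1.5
   vertex 5.5 4.0 2.5
  endloop
 endfacet
 facet normal -0.807 0.212 -0.552
  outer loop
   vertex 2.0 3.0 0.0
   vertex 0.5 2.5 2.0
   vertex 1.5 5.0 1.5
  endloop
 endfacet
 facet normal -0.331 -0.827 -0.455
  outer loop
   vertex 2.0 3.0 0.0
   vertex 1.5 1.0 4.0
   vertex 0.5 2.5 2.0
  endloop
 endfacet
 facet normal -0.204 -0.865 -0.458
  outer loop
   vertex 2.0 3.0 0.0
   vertex 5.0 1.5 1.5
   vertex 1.5 1.0 4.0
  endloop
 endfacet
 facet normal 0.588 0.196 -0.784
  outer loop
   vertex 5.0 3.5 2.0
   vertex 5.5 4.0 2.5
   vertex 5.0 1.5 1.5
  endloop
 endfacet
 facet normal 0.487 0.324 -0.811
  outer loop
   vertex 5.0 3.5 2.0
   vertex 2.0 3.0 0.0
   vertex 5.5 4.0 2.5
  endloop
 endfacet
 facet normal 0.518 0.207 -0.830
  outer loop
   vertex 5.0 3.5 2.0
   vertex 5.0 1.5 1.5
   vertex 2.0 3.0 0.0
  endloop
 endfacet
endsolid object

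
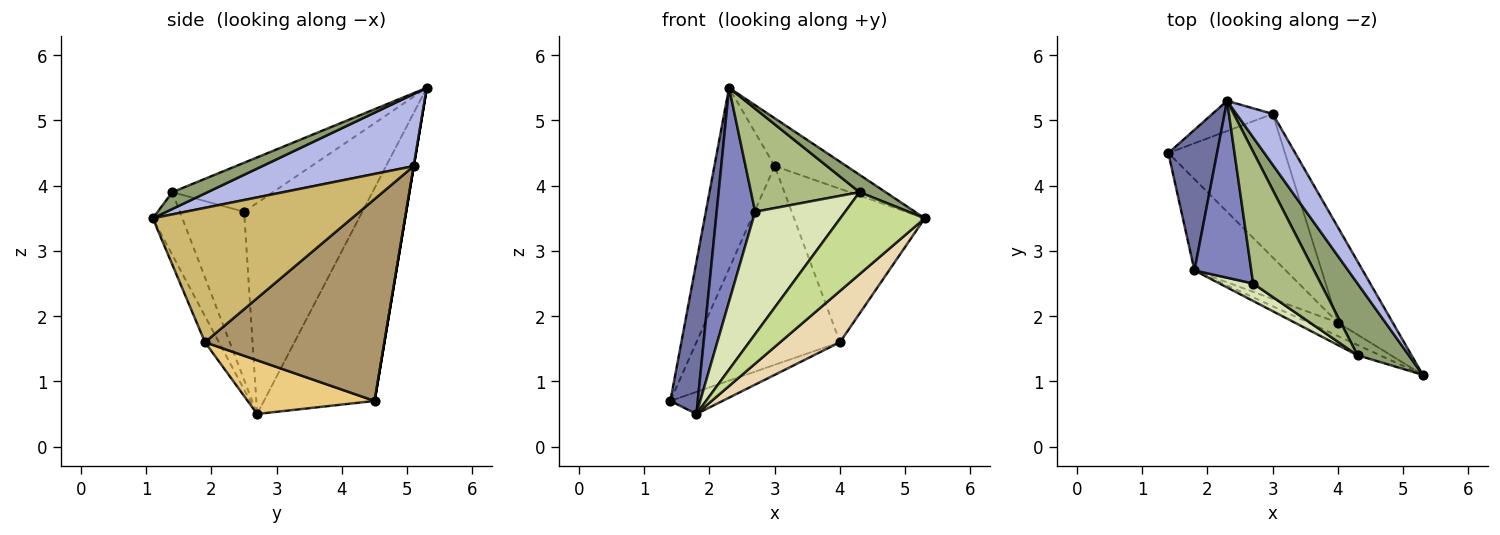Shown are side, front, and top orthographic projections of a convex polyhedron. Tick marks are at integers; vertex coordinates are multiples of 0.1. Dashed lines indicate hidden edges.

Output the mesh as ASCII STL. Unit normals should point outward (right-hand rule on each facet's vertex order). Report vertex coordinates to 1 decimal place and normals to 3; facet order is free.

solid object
 facet normal -0.948 -0.235 0.217
  outer loop
   vertex 1.8 2.7 0.5
   vertex 2.3 5.3 5.5
   vertex 1.4 4.5 0.7
  endloop
 endfacet
 facet normal -0.921 -0.300 0.248
  outer loop
   vertex 2.7 2.5 3.6
   vertex 2.3 5.3 5.5
   vertex 1.8 2.7 0.5
  endloop
 endfacet
 facet normal 0.000 0.986 -0.164
  outer loop
   vertex 3.0 5.1 4.3
   vertex 1.4 4.5 0.7
   vertex 2.3 5.3 5.5
  endloop
 endfacet
 facet normal 0.822 0.390 0.415
  outer loop
   vertex 3.0 5.1 4.3
   vertex 2.3 5.3 5.5
   vertex 5.3 1.1 3.5
  endloop
 endfacet
 facet normal 0.303 -0.225 0.926
  outer loop
   vertex 4.3 1.4 3.9
   vertex 5.3 1.1 3.5
   vertex 2.3 5.3 5.5
  endloop
 endfacet
 facet normal -0.496 -0.535 0.684
  outer loop
   vertex 4.3 1.4 3.9
   vertex 2.3 5.3 5.5
   vertex 2.7 2.5 3.6
  endloop
 endfacet
 facet normal -0.328 -0.937 -0.117
  outer loop
   vertex 4.3 1.4 3.9
   vertex 1.8 2.7 0.5
   vertex 5.3 1.1 3.5
  endloop
 endfacet
 facet normal -0.577 -0.808 0.115
  outer loop
   vertex 4.3 1.4 3.9
   vertex 2.7 2.5 3.6
   vertex 1.8 2.7 0.5
  endloop
 endfacet
 facet normal 0.712 0.569 -0.411
  outer loop
   vertex 4.0 1.9 1.6
   vertex 1.4 4.5 0.7
   vertex 3.0 5.1 4.3
  endloop
 endfacet
 facet normal 0.791 0.519 -0.323
  outer loop
   vertex 4.0 1.9 1.6
   vertex 3.0 5.1 4.3
   vertex 5.3 1.1 3.5
  endloop
 endfacet
 facet normal 0.496 0.204 -0.844
  outer loop
   vertex 4.0 1.9 1.6
   vertex 1.8 2.7 0.5
   vertex 1.4 4.5 0.7
  endloop
 endfacet
 facet normal -0.220 -0.944 -0.247
  outer loop
   vertex 4.0 1.9 1.6
   vertex 5.3 1.1 3.5
   vertex 1.8 2.7 0.5
  endloop
 endfacet
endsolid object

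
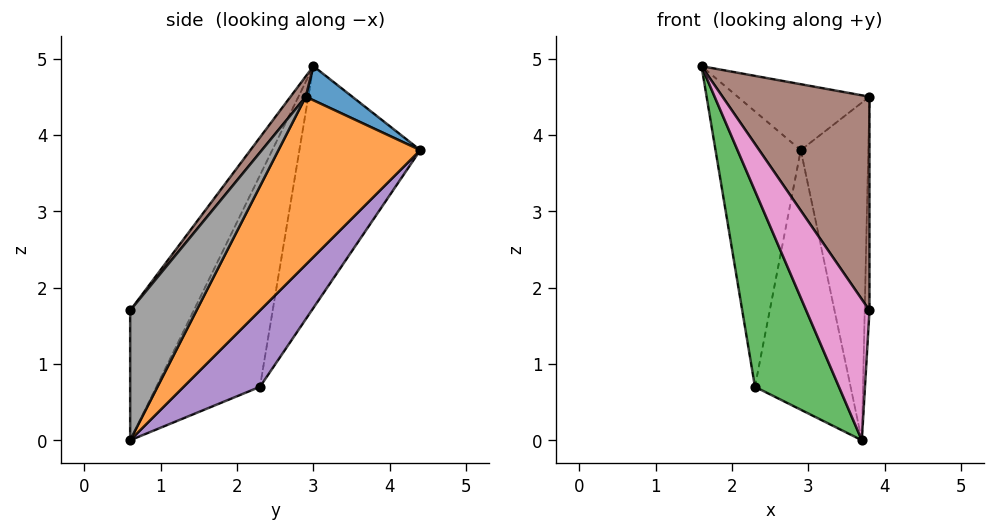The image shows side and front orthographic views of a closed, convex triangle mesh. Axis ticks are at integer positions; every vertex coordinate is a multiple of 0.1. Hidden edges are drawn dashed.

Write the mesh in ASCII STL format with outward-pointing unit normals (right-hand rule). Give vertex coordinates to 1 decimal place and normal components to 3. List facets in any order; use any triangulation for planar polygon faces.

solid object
 facet normal 0.177 0.501 0.847
  outer loop
   vertex 2.9 4.4 3.8
   vertex 1.6 3.0 4.9
   vertex 3.8 2.9 4.5
  endloop
 endfacet
 facet normal 0.878 0.418 -0.233
  outer loop
   vertex 2.9 4.4 3.8
   vertex 3.8 2.9 4.5
   vertex 3.7 0.6 0.0
  endloop
 endfacet
 facet normal -0.777 -0.629 -0.025
  outer loop
   vertex 2.3 2.3 0.7
   vertex 3.7 0.6 0.0
   vertex 1.6 3.0 4.9
  endloop
 endfacet
 facet normal -0.796 0.561 -0.226
  outer loop
   vertex 2.3 2.3 0.7
   vertex 1.6 3.0 4.9
   vertex 2.9 4.4 3.8
  endloop
 endfacet
 facet normal 0.523 0.655 -0.545
  outer loop
   vertex 2.3 2.3 0.7
   vertex 2.9 4.4 3.8
   vertex 3.7 0.6 0.0
  endloop
 endfacet
 facet normal 0.080 -0.770 0.633
  outer loop
   vertex 3.8 0.6 1.7
   vertex 3.8 2.9 4.5
   vertex 1.6 3.0 4.9
  endloop
 endfacet
 facet normal -0.708 -0.705 0.042
  outer loop
   vertex 3.8 0.6 1.7
   vertex 1.6 3.0 4.9
   vertex 3.7 0.6 0.0
  endloop
 endfacet
 facet normal 0.996 0.071 -0.059
  outer loop
   vertex 3.8 0.6 1.7
   vertex 3.7 0.6 0.0
   vertex 3.8 2.9 4.5
  endloop
 endfacet
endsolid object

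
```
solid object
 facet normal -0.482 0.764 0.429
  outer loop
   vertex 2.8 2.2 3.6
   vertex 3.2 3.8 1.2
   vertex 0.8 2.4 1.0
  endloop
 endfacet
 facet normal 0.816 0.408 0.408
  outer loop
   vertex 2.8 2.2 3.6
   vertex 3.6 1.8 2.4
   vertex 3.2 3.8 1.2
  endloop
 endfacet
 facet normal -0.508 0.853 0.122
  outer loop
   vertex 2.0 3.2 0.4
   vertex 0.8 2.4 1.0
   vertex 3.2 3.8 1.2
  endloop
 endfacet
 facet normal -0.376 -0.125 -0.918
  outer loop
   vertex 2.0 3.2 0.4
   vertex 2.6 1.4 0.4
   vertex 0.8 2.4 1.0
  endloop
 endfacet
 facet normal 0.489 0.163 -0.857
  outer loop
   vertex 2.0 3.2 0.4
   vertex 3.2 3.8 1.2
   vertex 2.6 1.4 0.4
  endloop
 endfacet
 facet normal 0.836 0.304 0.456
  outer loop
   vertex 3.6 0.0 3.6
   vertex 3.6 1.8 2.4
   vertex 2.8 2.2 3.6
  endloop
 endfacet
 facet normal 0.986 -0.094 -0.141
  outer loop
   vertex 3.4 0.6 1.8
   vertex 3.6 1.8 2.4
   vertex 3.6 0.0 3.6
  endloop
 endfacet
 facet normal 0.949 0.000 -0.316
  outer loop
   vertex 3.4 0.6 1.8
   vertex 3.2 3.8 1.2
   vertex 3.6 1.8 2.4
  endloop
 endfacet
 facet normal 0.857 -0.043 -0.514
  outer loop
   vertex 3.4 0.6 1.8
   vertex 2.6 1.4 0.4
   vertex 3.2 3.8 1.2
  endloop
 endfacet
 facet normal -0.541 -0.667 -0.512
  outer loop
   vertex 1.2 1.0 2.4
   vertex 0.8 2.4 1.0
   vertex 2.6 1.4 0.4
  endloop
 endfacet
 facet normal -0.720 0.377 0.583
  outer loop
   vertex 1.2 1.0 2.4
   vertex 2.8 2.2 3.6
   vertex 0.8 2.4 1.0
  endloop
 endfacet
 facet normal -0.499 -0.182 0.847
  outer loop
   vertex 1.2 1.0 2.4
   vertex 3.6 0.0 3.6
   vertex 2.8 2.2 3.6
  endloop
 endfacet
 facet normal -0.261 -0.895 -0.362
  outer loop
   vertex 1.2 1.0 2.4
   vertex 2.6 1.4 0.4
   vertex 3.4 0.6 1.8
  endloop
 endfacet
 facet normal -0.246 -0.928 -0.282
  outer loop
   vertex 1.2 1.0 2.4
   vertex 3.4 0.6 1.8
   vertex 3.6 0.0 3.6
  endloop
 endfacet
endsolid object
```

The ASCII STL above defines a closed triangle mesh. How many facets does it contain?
14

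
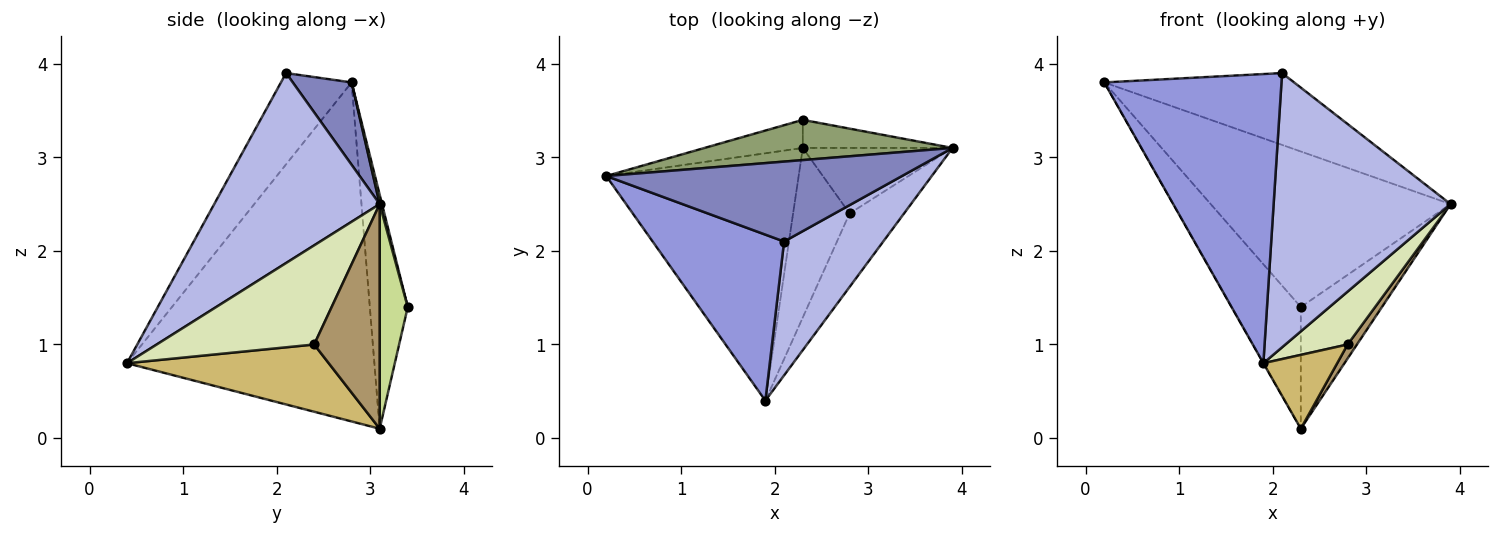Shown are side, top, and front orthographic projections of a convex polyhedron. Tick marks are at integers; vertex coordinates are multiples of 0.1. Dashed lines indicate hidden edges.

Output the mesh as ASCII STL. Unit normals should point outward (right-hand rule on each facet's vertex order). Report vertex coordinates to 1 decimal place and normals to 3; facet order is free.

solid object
 facet normal -0.870 0.001 -0.494
  outer loop
   vertex 2.3 3.1 0.1
   vertex 1.9 0.4 0.8
   vertex 0.2 2.8 3.8
  endloop
 endfacet
 facet normal 0.203 0.655 0.728
  outer loop
   vertex 2.1 2.1 3.9
   vertex 3.9 3.1 2.5
   vertex 0.2 2.8 3.8
  endloop
 endfacet
 facet normal -0.327 -0.820 0.471
  outer loop
   vertex 2.1 2.1 3.9
   vertex 0.2 2.8 3.8
   vertex 1.9 0.4 0.8
  endloop
 endfacet
 facet normal 0.643 -0.688 0.336
  outer loop
   vertex 2.1 2.1 3.9
   vertex 1.9 0.4 0.8
   vertex 3.9 3.1 2.5
  endloop
 endfacet
 facet normal 0.009 0.968 0.250
  outer loop
   vertex 2.3 3.4 1.4
   vertex 0.2 2.8 3.8
   vertex 3.9 3.1 2.5
  endloop
 endfacet
 facet normal -0.472 0.859 -0.198
  outer loop
   vertex 2.3 3.4 1.4
   vertex 2.3 3.1 0.1
   vertex 0.2 2.8 3.8
  endloop
 endfacet
 facet normal 0.320 0.923 -0.213
  outer loop
   vertex 2.3 3.4 1.4
   vertex 3.9 3.1 2.5
   vertex 2.3 3.1 0.1
  endloop
 endfacet
 facet normal 0.828 -0.327 -0.455
  outer loop
   vertex 2.8 2.4 1.0
   vertex 3.9 3.1 2.5
   vertex 1.9 0.4 0.8
  endloop
 endfacet
 facet normal 0.826 -0.118 -0.551
  outer loop
   vertex 2.8 2.4 1.0
   vertex 2.3 3.1 0.1
   vertex 3.9 3.1 2.5
  endloop
 endfacet
 facet normal 0.737 -0.270 -0.619
  outer loop
   vertex 2.8 2.4 1.0
   vertex 1.9 0.4 0.8
   vertex 2.3 3.1 0.1
  endloop
 endfacet
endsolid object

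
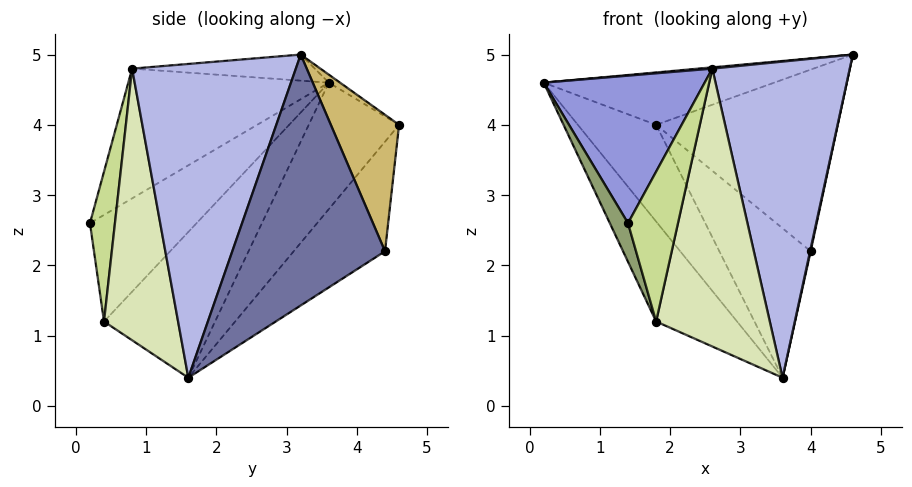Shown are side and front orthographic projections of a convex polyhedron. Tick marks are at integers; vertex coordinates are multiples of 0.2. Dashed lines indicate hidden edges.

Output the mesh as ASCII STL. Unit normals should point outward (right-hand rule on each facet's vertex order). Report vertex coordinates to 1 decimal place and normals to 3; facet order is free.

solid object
 facet normal 0.977 -0.004 -0.211
  outer loop
   vertex 4.0 4.4 2.2
   vertex 4.6 3.2 5.0
   vertex 3.6 1.6 0.4
  endloop
 endfacet
 facet normal -0.091 -0.007 0.996
  outer loop
   vertex 2.6 0.8 4.8
   vertex 4.6 3.2 5.0
   vertex 0.2 3.6 4.6
  endloop
 endfacet
 facet normal -0.670 -0.538 0.512
  outer loop
   vertex 2.6 0.8 4.8
   vertex 0.2 3.6 4.6
   vertex 1.4 0.2 2.6
  endloop
 endfacet
 facet normal 0.765 -0.642 0.057
  outer loop
   vertex 2.6 0.8 4.8
   vertex 3.6 1.6 0.4
   vertex 4.6 3.2 5.0
  endloop
 endfacet
 facet normal -0.943 -0.161 -0.292
  outer loop
   vertex 1.8 0.4 1.2
   vertex 1.4 0.2 2.6
   vertex 0.2 3.6 4.6
  endloop
 endfacet
 facet normal -0.590 0.430 -0.683
  outer loop
   vertex 1.8 0.4 1.2
   vertex 0.2 3.6 4.6
   vertex 3.6 1.6 0.4
  endloop
 endfacet
 facet normal 0.447 -0.894 0.000
  outer loop
   vertex 1.8 0.4 1.2
   vertex 2.6 0.8 4.8
   vertex 1.4 0.2 2.6
  endloop
 endfacet
 facet normal 0.546 -0.837 -0.028
  outer loop
   vertex 1.8 0.4 1.2
   vertex 3.6 1.6 0.4
   vertex 2.6 0.8 4.8
  endloop
 endfacet
 facet normal -0.027 0.545 0.838
  outer loop
   vertex 1.8 4.6 4.0
   vertex 0.2 3.6 4.6
   vertex 4.6 3.2 5.0
  endloop
 endfacet
 facet normal 0.334 0.890 0.310
  outer loop
   vertex 1.8 4.6 4.0
   vertex 4.6 3.2 5.0
   vertex 4.0 4.4 2.2
  endloop
 endfacet
 facet normal -0.555 0.481 -0.678
  outer loop
   vertex 1.8 4.6 4.0
   vertex 3.6 1.6 0.4
   vertex 0.2 3.6 4.6
  endloop
 endfacet
 facet normal -0.514 0.514 -0.686
  outer loop
   vertex 1.8 4.6 4.0
   vertex 4.0 4.4 2.2
   vertex 3.6 1.6 0.4
  endloop
 endfacet
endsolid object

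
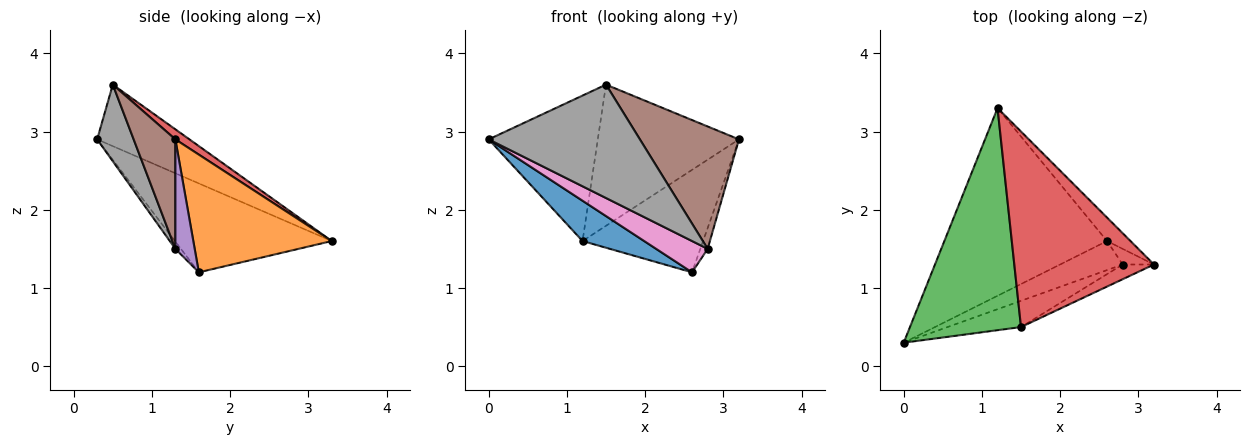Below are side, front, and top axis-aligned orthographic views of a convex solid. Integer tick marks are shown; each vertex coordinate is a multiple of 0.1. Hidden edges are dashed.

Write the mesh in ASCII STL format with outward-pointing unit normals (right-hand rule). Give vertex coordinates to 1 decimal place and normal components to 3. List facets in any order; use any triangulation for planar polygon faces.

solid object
 facet normal -0.471 -0.185 -0.862
  outer loop
   vertex 2.6 1.6 1.2
   vertex 0.0 0.3 2.9
   vertex 1.2 3.3 1.6
  endloop
 endfacet
 facet normal 0.746 0.649 -0.149
  outer loop
   vertex 2.6 1.6 1.2
   vertex 1.2 3.3 1.6
   vertex 3.2 1.3 2.9
  endloop
 endfacet
 facet normal -0.420 0.497 0.759
  outer loop
   vertex 1.5 0.5 3.6
   vertex 1.2 3.3 1.6
   vertex 0.0 0.3 2.9
  endloop
 endfacet
 facet normal 0.058 0.584 0.809
  outer loop
   vertex 1.5 0.5 3.6
   vertex 3.2 1.3 2.9
   vertex 1.2 3.3 1.6
  endloop
 endfacet
 facet normal 0.903 0.344 -0.258
  outer loop
   vertex 2.8 1.3 1.5
   vertex 2.6 1.6 1.2
   vertex 3.2 1.3 2.9
  endloop
 endfacet
 facet normal 0.386 -0.916 -0.110
  outer loop
   vertex 2.8 1.3 1.5
   vertex 3.2 1.3 2.9
   vertex 1.5 0.5 3.6
  endloop
 endfacet
 facet normal -0.078 -0.731 -0.678
  outer loop
   vertex 2.8 1.3 1.5
   vertex 0.0 0.3 2.9
   vertex 2.6 1.6 1.2
  endloop
 endfacet
 facet normal 0.229 -0.948 -0.220
  outer loop
   vertex 2.8 1.3 1.5
   vertex 1.5 0.5 3.6
   vertex 0.0 0.3 2.9
  endloop
 endfacet
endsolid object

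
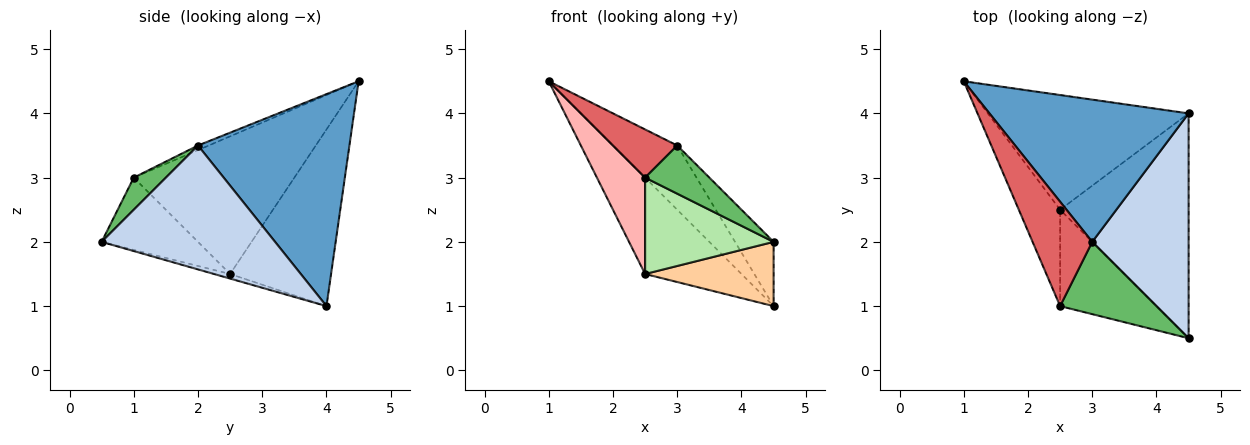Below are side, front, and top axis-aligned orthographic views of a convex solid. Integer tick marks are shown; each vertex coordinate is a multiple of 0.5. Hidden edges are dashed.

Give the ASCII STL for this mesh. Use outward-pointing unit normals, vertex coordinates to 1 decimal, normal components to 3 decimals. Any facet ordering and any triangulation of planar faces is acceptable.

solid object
 facet normal 0.696 0.295 0.654
  outer loop
   vertex 3.0 2.0 3.5
   vertex 4.5 4.0 1.0
   vertex 1.0 4.5 4.5
  endloop
 endfacet
 facet normal 0.777 0.173 0.605
  outer loop
   vertex 3.0 2.0 3.5
   vertex 4.5 0.5 2.0
   vertex 4.5 4.0 1.0
  endloop
 endfacet
 facet normal -0.559 0.533 -0.635
  outer loop
   vertex 2.5 2.5 1.5
   vertex 1.0 4.5 4.5
   vertex 4.5 4.0 1.0
  endloop
 endfacet
 facet normal -0.034 -0.275 -0.961
  outer loop
   vertex 2.5 2.5 1.5
   vertex 4.5 4.0 1.0
   vertex 4.5 0.5 2.0
  endloop
 endfacet
 facet normal 0.267 -0.535 0.802
  outer loop
   vertex 2.5 1.0 3.0
   vertex 4.5 0.5 2.0
   vertex 3.0 2.0 3.5
  endloop
 endfacet
 facet normal -0.469 -0.625 -0.625
  outer loop
   vertex 2.5 1.0 3.0
   vertex 2.5 2.5 1.5
   vertex 4.5 0.5 2.0
  endloop
 endfacet
 facet normal -0.070 -0.418 0.906
  outer loop
   vertex 2.5 1.0 3.0
   vertex 3.0 2.0 3.5
   vertex 1.0 4.5 4.5
  endloop
 endfacet
 facet normal -0.921 -0.276 -0.276
  outer loop
   vertex 2.5 1.0 3.0
   vertex 1.0 4.5 4.5
   vertex 2.5 2.5 1.5
  endloop
 endfacet
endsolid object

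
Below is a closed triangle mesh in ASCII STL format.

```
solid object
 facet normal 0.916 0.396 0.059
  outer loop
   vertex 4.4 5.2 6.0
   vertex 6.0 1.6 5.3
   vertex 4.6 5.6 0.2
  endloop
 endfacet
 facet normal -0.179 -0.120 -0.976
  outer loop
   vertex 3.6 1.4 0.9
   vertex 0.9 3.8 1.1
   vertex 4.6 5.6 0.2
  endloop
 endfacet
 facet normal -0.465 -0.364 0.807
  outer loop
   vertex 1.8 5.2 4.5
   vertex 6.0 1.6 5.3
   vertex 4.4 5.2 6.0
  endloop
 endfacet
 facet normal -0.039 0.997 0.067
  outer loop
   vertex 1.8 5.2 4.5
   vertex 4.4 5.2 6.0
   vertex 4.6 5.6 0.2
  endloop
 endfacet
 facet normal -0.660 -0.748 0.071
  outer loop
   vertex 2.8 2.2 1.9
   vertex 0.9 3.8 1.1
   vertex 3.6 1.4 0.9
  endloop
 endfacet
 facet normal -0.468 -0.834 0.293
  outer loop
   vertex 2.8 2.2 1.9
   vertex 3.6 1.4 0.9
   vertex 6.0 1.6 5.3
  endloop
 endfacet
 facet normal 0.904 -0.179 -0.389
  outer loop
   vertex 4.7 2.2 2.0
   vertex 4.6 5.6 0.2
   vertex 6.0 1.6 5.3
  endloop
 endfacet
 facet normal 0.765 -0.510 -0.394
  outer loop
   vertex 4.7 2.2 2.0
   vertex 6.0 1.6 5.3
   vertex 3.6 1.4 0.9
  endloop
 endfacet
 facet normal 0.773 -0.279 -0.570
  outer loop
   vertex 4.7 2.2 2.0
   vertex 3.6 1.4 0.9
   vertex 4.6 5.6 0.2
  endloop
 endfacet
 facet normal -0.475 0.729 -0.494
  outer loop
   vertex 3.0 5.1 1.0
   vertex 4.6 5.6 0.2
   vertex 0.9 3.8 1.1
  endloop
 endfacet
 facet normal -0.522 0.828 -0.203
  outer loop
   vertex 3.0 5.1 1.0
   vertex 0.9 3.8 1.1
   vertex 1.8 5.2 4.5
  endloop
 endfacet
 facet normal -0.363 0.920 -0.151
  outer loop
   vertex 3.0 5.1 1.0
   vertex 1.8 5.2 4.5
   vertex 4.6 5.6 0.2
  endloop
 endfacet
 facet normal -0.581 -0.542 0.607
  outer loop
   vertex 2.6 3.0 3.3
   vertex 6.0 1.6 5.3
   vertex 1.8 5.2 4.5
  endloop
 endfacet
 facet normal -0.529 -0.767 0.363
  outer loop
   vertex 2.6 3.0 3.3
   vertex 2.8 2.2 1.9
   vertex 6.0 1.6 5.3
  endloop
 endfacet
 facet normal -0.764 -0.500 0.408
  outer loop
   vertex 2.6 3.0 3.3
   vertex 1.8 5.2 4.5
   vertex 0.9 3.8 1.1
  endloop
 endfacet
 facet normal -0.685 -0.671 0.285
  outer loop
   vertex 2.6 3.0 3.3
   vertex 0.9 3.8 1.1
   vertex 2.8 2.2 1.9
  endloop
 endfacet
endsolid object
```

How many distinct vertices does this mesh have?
10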